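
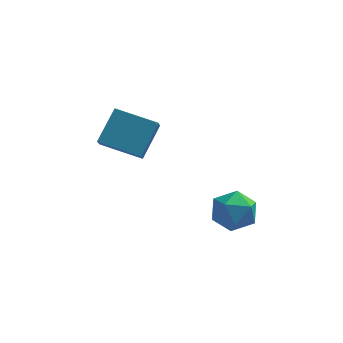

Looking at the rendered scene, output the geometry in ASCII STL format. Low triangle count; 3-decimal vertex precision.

solid 
facet normal -0.387 0.717 0.579
outer loop
vertex 3.593 -2.701 -1.054
vertex 2.938 -3.337 -0.704
vertex 3.802 -3.231 -0.258
endloop
endfacet
facet normal 0.310 0.827 0.469
outer loop
vertex 3.593 -2.701 -1.054
vertex 3.802 -3.231 -0.258
vertex 4.482 -3.095 -0.947
endloop
endfacet
facet normal 0.417 0.878 -0.234
outer loop
vertex 3.593 -2.701 -1.054
vertex 4.482 -3.095 -0.947
vertex 4.039 -3.117 -1.819
endloop
endfacet
facet normal -0.213 0.801 -0.560
outer loop
vertex 3.593 -2.701 -1.054
vertex 4.039 -3.117 -1.819
vertex 3.084 -3.266 -1.668
endloop
endfacet
facet normal -0.711 0.701 -0.056
outer loop
vertex 3.593 -2.701 -1.054
vertex 3.084 -3.266 -1.668
vertex 2.938 -3.337 -0.704
endloop
endfacet
facet normal 0.663 0.253 0.704
outer loop
vertex 4.482 -3.095 -0.947
vertex 3.802 -3.231 -0.258
vertex 4.376 -3.974 -0.532
endloop
endfacet
facet normal -0.465 0.077 0.882
outer loop
vertex 3.802 -3.231 -0.258
vertex 2.938 -3.337 -0.704
vertex 3.421 -4.123 -0.381
endloop
endfacet
facet normal -0.988 0.050 -0.146
outer loop
vertex 2.938 -3.337 -0.704
vertex 3.084 -3.266 -1.668
vertex 2.978 -4.145 -1.253
endloop
endfacet
facet normal -0.185 0.211 -0.960
outer loop
vertex 3.084 -3.266 -1.668
vertex 4.039 -3.117 -1.819
vertex 3.658 -4.009 -1.942
endloop
endfacet
facet normal 0.836 0.336 -0.433
outer loop
vertex 4.039 -3.117 -1.819
vertex 4.482 -3.095 -0.947
vertex 4.522 -3.903 -1.496
endloop
endfacet
facet normal 0.213 -0.801 0.560
outer loop
vertex 3.867 -4.539 -1.146
vertex 4.376 -3.974 -0.532
vertex 3.421 -4.123 -0.381
endloop
endfacet
facet normal -0.417 -0.878 0.234
outer loop
vertex 3.867 -4.539 -1.146
vertex 3.421 -4.123 -0.381
vertex 2.978 -4.145 -1.253
endloop
endfacet
facet normal -0.310 -0.827 -0.469
outer loop
vertex 3.867 -4.539 -1.146
vertex 2.978 -4.145 -1.253
vertex 3.658 -4.009 -1.942
endloop
endfacet
facet normal 0.387 -0.717 -0.579
outer loop
vertex 3.867 -4.539 -1.146
vertex 3.658 -4.009 -1.942
vertex 4.522 -3.903 -1.496
endloop
endfacet
facet normal 0.711 -0.701 0.056
outer loop
vertex 3.867 -4.539 -1.146
vertex 4.522 -3.903 -1.496
vertex 4.376 -3.974 -0.532
endloop
endfacet
facet normal 0.185 -0.211 0.960
outer loop
vertex 3.421 -4.123 -0.381
vertex 4.376 -3.974 -0.532
vertex 3.802 -3.231 -0.258
endloop
endfacet
facet normal -0.836 -0.336 0.433
outer loop
vertex 2.978 -4.145 -1.253
vertex 3.421 -4.123 -0.381
vertex 2.938 -3.337 -0.704
endloop
endfacet
facet normal -0.663 -0.253 -0.704
outer loop
vertex 3.658 -4.009 -1.942
vertex 2.978 -4.145 -1.253
vertex 3.084 -3.266 -1.668
endloop
endfacet
facet normal 0.465 -0.077 -0.882
outer loop
vertex 4.522 -3.903 -1.496
vertex 3.658 -4.009 -1.942
vertex 4.039 -3.117 -1.819
endloop
endfacet
facet normal 0.988 -0.050 0.146
outer loop
vertex 4.376 -3.974 -0.532
vertex 4.522 -3.903 -1.496
vertex 4.482 -3.095 -0.947
endloop
endfacet
facet normal -0.950 0.171 0.261
outer loop
vertex -1.689 -1.321 0.63
vertex -1.168 -0.231 1.812
vertex -1.742 -0.502 -0.102
endloop
endfacet
facet normal -0.308 -0.645 -0.699
outer loop
vertex -0.032 -0.809 -0.572
vertex -1.689 -1.321 0.63
vertex -1.742 -0.502 -0.102
endloop
endfacet
facet normal -0.950 0.170 0.261
outer loop
vertex -1.742 -0.502 -0.102
vertex -1.168 -0.231 1.812
vertex -1.222 0.589 1.08
endloop
endfacet
facet normal -0.049 0.745 -0.666
outer loop
vertex -1.222 0.589 1.08
vertex -0.032 -0.809 -0.572
vertex -1.742 -0.502 -0.102
endloop
endfacet
facet normal 0.049 -0.745 0.665
outer loop
vertex -1.689 -1.321 0.63
vertex 0.542 -0.538 1.342
vertex -1.168 -0.231 1.812
endloop
endfacet
facet normal -0.308 -0.645 -0.700
outer loop
vertex 0.022 -1.629 0.16
vertex -1.689 -1.321 0.63
vertex -0.032 -0.809 -0.572
endloop
endfacet
facet normal 0.049 -0.745 0.666
outer loop
vertex 0.022 -1.629 0.16
vertex 0.542 -0.538 1.342
vertex -1.689 -1.321 0.63
endloop
endfacet
facet normal 0.308 0.645 0.700
outer loop
vertex -1.168 -0.231 1.812
vertex 0.542 -0.538 1.342
vertex -1.222 0.589 1.08
endloop
endfacet
facet normal -0.049 0.745 -0.665
outer loop
vertex 0.489 0.281 0.61
vertex -0.032 -0.809 -0.572
vertex -1.222 0.589 1.08
endloop
endfacet
facet normal 0.308 0.645 0.699
outer loop
vertex -1.222 0.589 1.08
vertex 0.542 -0.538 1.342
vertex 0.489 0.281 0.61
endloop
endfacet
facet normal 0.950 -0.171 -0.261
outer loop
vertex 0.489 0.281 0.61
vertex 0.022 -1.629 0.16
vertex -0.032 -0.809 -0.572
endloop
endfacet
facet normal 0.950 -0.171 -0.260
outer loop
vertex 0.542 -0.538 1.342
vertex 0.022 -1.629 0.16
vertex 0.489 0.281 0.61
endloop
endfacet

endsolid


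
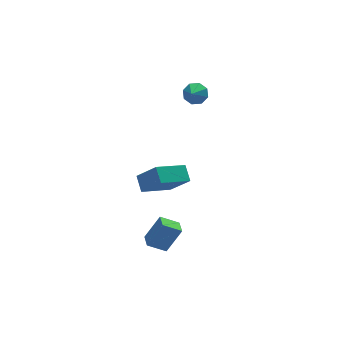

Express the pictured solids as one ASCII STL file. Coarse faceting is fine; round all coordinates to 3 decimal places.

solid 
facet normal 0.491 0.630 -0.601
outer loop
vertex 2.613 2.725 3.52
vertex 2.06 3.239 3.607
vertex 2.708 3.081 3.971
endloop
endfacet
facet normal 0.471 -0.738 0.483
outer loop
vertex 2.613 2.725 3.52
vertex 2.708 3.081 3.971
vertex 1.5 2.521 4.293
endloop
endfacet
facet normal 0.491 0.631 -0.601
outer loop
vertex 2.708 3.081 3.971
vertex 2.06 3.239 3.607
vertex 2.424 3.529 4.209
endloop
endfacet
facet normal 0.357 -0.252 0.900
outer loop
vertex 2.708 3.081 3.971
vertex 2.424 3.529 4.209
vertex 1.5 2.521 4.293
endloop
endfacet
facet normal 0.492 0.630 -0.601
outer loop
vertex 2.424 3.529 4.209
vertex 2.06 3.239 3.607
vertex 1.926 3.808 4.094
endloop
endfacet
facet normal -0.119 0.190 0.975
outer loop
vertex 2.424 3.529 4.209
vertex 1.926 3.808 4.094
vertex 1.5 2.521 4.293
endloop
endfacet
facet normal 0.490 0.630 -0.602
outer loop
vertex 1.926 3.808 4.094
vertex 2.06 3.239 3.607
vertex 1.507 3.753 3.695
endloop
endfacet
facet normal -0.674 0.326 0.663
outer loop
vertex 1.926 3.808 4.094
vertex 1.507 3.753 3.695
vertex 1.5 2.521 4.293
endloop
endfacet
facet normal 0.491 0.631 -0.600
outer loop
vertex 1.507 3.753 3.695
vertex 2.06 3.239 3.607
vertex 1.412 3.398 3.244
endloop
endfacet
facet normal -0.986 0.077 0.147
outer loop
vertex 1.507 3.753 3.695
vertex 1.412 3.398 3.244
vertex 1.5 2.521 4.293
endloop
endfacet
facet normal 0.491 0.631 -0.601
outer loop
vertex 1.412 3.398 3.244
vertex 2.06 3.239 3.607
vertex 1.696 2.95 3.006
endloop
endfacet
facet normal -0.872 -0.410 -0.269
outer loop
vertex 1.412 3.398 3.244
vertex 1.696 2.95 3.006
vertex 1.5 2.521 4.293
endloop
endfacet
facet normal 0.492 0.630 -0.601
outer loop
vertex 1.696 2.95 3.006
vertex 2.06 3.239 3.607
vertex 2.194 2.671 3.121
endloop
endfacet
facet normal -0.397 -0.851 -0.344
outer loop
vertex 1.696 2.95 3.006
vertex 2.194 2.671 3.121
vertex 1.5 2.521 4.293
endloop
endfacet
facet normal 0.491 0.630 -0.601
outer loop
vertex 2.194 2.671 3.121
vertex 2.06 3.239 3.607
vertex 2.613 2.725 3.52
endloop
endfacet
facet normal 0.158 -0.987 -0.033
outer loop
vertex 2.194 2.671 3.121
vertex 2.613 2.725 3.52
vertex 1.5 2.521 4.293
endloop
endfacet
facet normal -0.523 0.015 -0.852
outer loop
vertex -2.91 -1.518 -4.38
vertex -2.694 -0.621 -4.497
vertex -1.878 -1.852 -5.02
endloop
endfacet
facet normal -0.234 -0.964 0.126
outer loop
vertex -0.946 -1.879 -3.503
vertex -2.91 -1.518 -4.38
vertex -1.878 -1.852 -5.02
endloop
endfacet
facet normal -0.523 0.015 -0.852
outer loop
vertex -1.878 -1.852 -5.02
vertex -2.694 -0.621 -4.497
vertex -1.661 -0.955 -5.137
endloop
endfacet
facet normal 0.820 -0.265 -0.508
outer loop
vertex -1.661 -0.955 -5.137
vertex -0.946 -1.879 -3.503
vertex -1.878 -1.852 -5.02
endloop
endfacet
facet normal -0.820 0.264 0.508
outer loop
vertex -2.91 -1.518 -4.38
vertex -1.762 -0.648 -2.98
vertex -2.694 -0.621 -4.497
endloop
endfacet
facet normal -0.234 -0.964 0.126
outer loop
vertex -1.979 -1.545 -2.863
vertex -2.91 -1.518 -4.38
vertex -0.946 -1.879 -3.503
endloop
endfacet
facet normal -0.820 0.265 0.508
outer loop
vertex -1.979 -1.545 -2.863
vertex -1.762 -0.648 -2.98
vertex -2.91 -1.518 -4.38
endloop
endfacet
facet normal 0.233 0.964 -0.126
outer loop
vertex -2.694 -0.621 -4.497
vertex -1.762 -0.648 -2.98
vertex -1.661 -0.955 -5.137
endloop
endfacet
facet normal 0.820 -0.264 -0.508
outer loop
vertex -0.73 -0.982 -3.62
vertex -0.946 -1.879 -3.503
vertex -1.661 -0.955 -5.137
endloop
endfacet
facet normal 0.234 0.964 -0.126
outer loop
vertex -1.661 -0.955 -5.137
vertex -1.762 -0.648 -2.98
vertex -0.73 -0.982 -3.62
endloop
endfacet
facet normal 0.523 -0.015 0.852
outer loop
vertex -0.73 -0.982 -3.62
vertex -1.979 -1.545 -2.863
vertex -0.946 -1.879 -3.503
endloop
endfacet
facet normal 0.523 -0.015 0.852
outer loop
vertex -1.762 -0.648 -2.98
vertex -1.979 -1.545 -2.863
vertex -0.73 -0.982 -3.62
endloop
endfacet
facet normal -0.911 -0.168 0.376
outer loop
vertex -1.922 -0.531 1.446
vertex -2.676 0.488 0.072
vertex -2.011 -1.435 0.826
endloop
endfacet
facet normal 0.403 -0.544 0.736
outer loop
vertex -0.124 -1.088 0.048
vertex -1.922 -0.531 1.446
vertex -2.011 -1.435 0.826
endloop
endfacet
facet normal -0.912 -0.168 0.375
outer loop
vertex -2.011 -1.435 0.826
vertex -2.676 0.488 0.072
vertex -2.765 -0.416 -0.549
endloop
endfacet
facet normal -0.082 -0.822 -0.564
outer loop
vertex -2.765 -0.416 -0.549
vertex -0.124 -1.088 0.048
vertex -2.011 -1.435 0.826
endloop
endfacet
facet normal 0.082 0.821 0.564
outer loop
vertex -1.922 -0.531 1.446
vertex -0.789 0.835 -0.706
vertex -2.676 0.488 0.072
endloop
endfacet
facet normal 0.403 -0.545 0.735
outer loop
vertex -0.035 -0.184 0.669
vertex -1.922 -0.531 1.446
vertex -0.124 -1.088 0.048
endloop
endfacet
facet normal 0.081 0.822 0.564
outer loop
vertex -0.035 -0.184 0.669
vertex -0.789 0.835 -0.706
vertex -1.922 -0.531 1.446
endloop
endfacet
facet normal -0.403 0.545 -0.735
outer loop
vertex -2.676 0.488 0.072
vertex -0.789 0.835 -0.706
vertex -2.765 -0.416 -0.549
endloop
endfacet
facet normal -0.081 -0.821 -0.565
outer loop
vertex -0.878 -0.069 -1.326
vertex -0.124 -1.088 0.048
vertex -2.765 -0.416 -0.549
endloop
endfacet
facet normal -0.403 0.544 -0.736
outer loop
vertex -2.765 -0.416 -0.549
vertex -0.789 0.835 -0.706
vertex -0.878 -0.069 -1.326
endloop
endfacet
facet normal 0.911 0.168 -0.375
outer loop
vertex -0.878 -0.069 -1.326
vertex -0.035 -0.184 0.669
vertex -0.124 -1.088 0.048
endloop
endfacet
facet normal 0.912 0.168 -0.375
outer loop
vertex -0.789 0.835 -0.706
vertex -0.035 -0.184 0.669
vertex -0.878 -0.069 -1.326
endloop
endfacet

endsolid


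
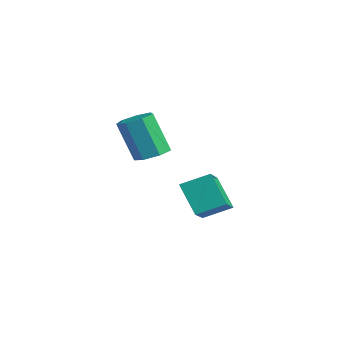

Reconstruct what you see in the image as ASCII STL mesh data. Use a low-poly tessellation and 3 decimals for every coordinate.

solid 
facet normal 0.271 0.268 -0.925
outer loop
vertex 1.755 -0.045 1.056
vertex 1.285 -0.688 0.732
vertex 1.045 0.121 0.896
endloop
endfacet
facet normal 0.148 0.938 0.315
outer loop
vertex 1.755 -0.045 1.056
vertex 1.045 0.121 0.896
vertex 1.165 -0.628 3.072
endloop
endfacet
facet normal 0.148 0.938 0.315
outer loop
vertex 1.165 -0.628 3.072
vertex 1.045 0.121 0.896
vertex 0.455 -0.462 2.912
endloop
endfacet
facet normal -0.271 -0.267 0.925
outer loop
vertex 1.165 -0.628 3.072
vertex 0.455 -0.462 2.912
vertex 0.695 -1.272 2.748
endloop
endfacet
facet normal 0.271 0.268 -0.925
outer loop
vertex 1.045 0.121 0.896
vertex 1.285 -0.688 0.732
vertex 0.516 -0.322 0.613
endloop
endfacet
facet normal -0.651 0.759 0.029
outer loop
vertex 1.045 0.121 0.896
vertex 0.516 -0.322 0.613
vertex 0.455 -0.462 2.912
endloop
endfacet
facet normal -0.652 0.758 0.029
outer loop
vertex 0.455 -0.462 2.912
vertex 0.516 -0.322 0.613
vertex -0.074 -0.906 2.629
endloop
endfacet
facet normal -0.270 -0.267 0.925
outer loop
vertex 0.455 -0.462 2.912
vertex -0.074 -0.906 2.629
vertex 0.695 -1.272 2.748
endloop
endfacet
facet normal 0.271 0.268 -0.925
outer loop
vertex 0.516 -0.322 0.613
vertex 1.285 -0.688 0.732
vertex 0.566 -1.042 0.419
endloop
endfacet
facet normal -0.960 0.008 -0.279
outer loop
vertex 0.516 -0.322 0.613
vertex 0.566 -1.042 0.419
vertex -0.074 -0.906 2.629
endloop
endfacet
facet normal -0.960 0.008 -0.279
outer loop
vertex -0.074 -0.906 2.629
vertex 0.566 -1.042 0.419
vertex -0.024 -1.625 2.435
endloop
endfacet
facet normal -0.271 -0.268 0.925
outer loop
vertex -0.074 -0.906 2.629
vertex -0.024 -1.625 2.435
vertex 0.695 -1.272 2.748
endloop
endfacet
facet normal 0.271 0.268 -0.925
outer loop
vertex 0.566 -1.042 0.419
vertex 1.285 -0.688 0.732
vertex 1.158 -1.495 0.461
endloop
endfacet
facet normal -0.546 -0.748 -0.376
outer loop
vertex 0.566 -1.042 0.419
vertex 1.158 -1.495 0.461
vertex -0.024 -1.625 2.435
endloop
endfacet
facet normal -0.547 -0.748 -0.377
outer loop
vertex -0.024 -1.625 2.435
vertex 1.158 -1.495 0.461
vertex 0.567 -2.078 2.477
endloop
endfacet
facet normal -0.271 -0.268 0.925
outer loop
vertex -0.024 -1.625 2.435
vertex 0.567 -2.078 2.477
vertex 0.695 -1.272 2.748
endloop
endfacet
facet normal 0.271 0.268 -0.925
outer loop
vertex 1.158 -1.495 0.461
vertex 1.285 -0.688 0.732
vertex 1.845 -1.341 0.707
endloop
endfacet
facet normal 0.279 -0.941 -0.190
outer loop
vertex 1.158 -1.495 0.461
vertex 1.845 -1.341 0.707
vertex 0.567 -2.078 2.477
endloop
endfacet
facet normal 0.279 -0.941 -0.191
outer loop
vertex 0.567 -2.078 2.477
vertex 1.845 -1.341 0.707
vertex 1.255 -1.924 2.723
endloop
endfacet
facet normal -0.271 -0.268 0.925
outer loop
vertex 0.567 -2.078 2.477
vertex 1.255 -1.924 2.723
vertex 0.695 -1.272 2.748
endloop
endfacet
facet normal 0.271 0.268 -0.924
outer loop
vertex 1.845 -1.341 0.707
vertex 1.285 -0.688 0.732
vertex 2.111 -0.696 0.972
endloop
endfacet
facet normal 0.894 -0.426 0.139
outer loop
vertex 1.845 -1.341 0.707
vertex 2.111 -0.696 0.972
vertex 1.255 -1.924 2.723
endloop
endfacet
facet normal 0.894 -0.426 0.139
outer loop
vertex 1.255 -1.924 2.723
vertex 2.111 -0.696 0.972
vertex 1.521 -1.279 2.988
endloop
endfacet
facet normal -0.271 -0.268 0.925
outer loop
vertex 1.255 -1.924 2.723
vertex 1.521 -1.279 2.988
vertex 0.695 -1.272 2.748
endloop
endfacet
facet normal 0.271 0.268 -0.925
outer loop
vertex 2.111 -0.696 0.972
vertex 1.285 -0.688 0.732
vertex 1.755 -0.045 1.056
endloop
endfacet
facet normal 0.836 0.410 0.363
outer loop
vertex 2.111 -0.696 0.972
vertex 1.755 -0.045 1.056
vertex 1.521 -1.279 2.988
endloop
endfacet
facet normal 0.836 0.410 0.363
outer loop
vertex 1.521 -1.279 2.988
vertex 1.755 -0.045 1.056
vertex 1.165 -0.628 3.072
endloop
endfacet
facet normal -0.271 -0.267 0.925
outer loop
vertex 1.521 -1.279 2.988
vertex 1.165 -0.628 3.072
vertex 0.695 -1.272 2.748
endloop
endfacet
facet normal -0.608 -0.159 0.778
outer loop
vertex 0.182 2.463 -1.273
vertex -1.217 3.401 -2.174
vertex -0.285 1.161 -1.903
endloop
endfacet
facet normal 0.732 -0.491 0.472
outer loop
vertex 0.857 1.459 -3.366
vertex 0.182 2.463 -1.273
vertex -0.285 1.161 -1.903
endloop
endfacet
facet normal -0.608 -0.159 0.778
outer loop
vertex -0.285 1.161 -1.903
vertex -1.217 3.401 -2.174
vertex -1.684 2.099 -2.804
endloop
endfacet
facet normal -0.307 -0.857 -0.414
outer loop
vertex -1.684 2.099 -2.804
vertex 0.857 1.459 -3.366
vertex -0.285 1.161 -1.903
endloop
endfacet
facet normal 0.307 0.857 0.414
outer loop
vertex 0.182 2.463 -1.273
vertex -0.075 3.699 -3.637
vertex -1.217 3.401 -2.174
endloop
endfacet
facet normal 0.732 -0.491 0.472
outer loop
vertex 1.324 2.761 -2.736
vertex 0.182 2.463 -1.273
vertex 0.857 1.459 -3.366
endloop
endfacet
facet normal 0.307 0.857 0.414
outer loop
vertex 1.324 2.761 -2.736
vertex -0.075 3.699 -3.637
vertex 0.182 2.463 -1.273
endloop
endfacet
facet normal -0.732 0.491 -0.472
outer loop
vertex -1.217 3.401 -2.174
vertex -0.075 3.699 -3.637
vertex -1.684 2.099 -2.804
endloop
endfacet
facet normal -0.307 -0.857 -0.414
outer loop
vertex -0.542 2.397 -4.267
vertex 0.857 1.459 -3.366
vertex -1.684 2.099 -2.804
endloop
endfacet
facet normal -0.732 0.491 -0.472
outer loop
vertex -1.684 2.099 -2.804
vertex -0.075 3.699 -3.637
vertex -0.542 2.397 -4.267
endloop
endfacet
facet normal 0.608 0.159 -0.778
outer loop
vertex -0.542 2.397 -4.267
vertex 1.324 2.761 -2.736
vertex 0.857 1.459 -3.366
endloop
endfacet
facet normal 0.608 0.159 -0.778
outer loop
vertex -0.075 3.699 -3.637
vertex 1.324 2.761 -2.736
vertex -0.542 2.397 -4.267
endloop
endfacet

endsolid


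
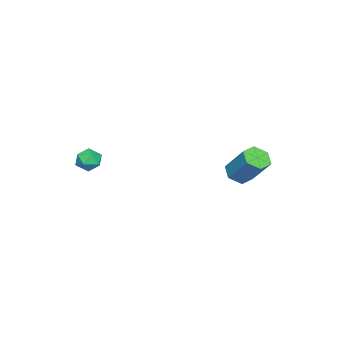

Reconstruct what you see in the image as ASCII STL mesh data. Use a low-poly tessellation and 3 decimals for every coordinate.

solid 
facet normal 0.175 -0.143 0.974
outer loop
vertex 1.06 -1.893 1.225
vertex 0.548 -2.296 1.258
vertex 1.14 -2.531 1.117
endloop
endfacet
facet normal 0.782 -0.008 0.624
outer loop
vertex 1.06 -1.893 1.225
vertex 1.14 -2.531 1.117
vertex 1.445 -2.096 0.74
endloop
endfacet
facet normal 0.716 0.628 0.305
outer loop
vertex 1.06 -1.893 1.225
vertex 1.445 -2.096 0.74
vertex 1.042 -1.592 0.647
endloop
endfacet
facet normal 0.067 0.886 0.459
outer loop
vertex 1.06 -1.893 1.225
vertex 1.042 -1.592 0.647
vertex 0.488 -1.716 0.967
endloop
endfacet
facet normal -0.267 0.410 0.872
outer loop
vertex 1.06 -1.893 1.225
vertex 0.488 -1.716 0.967
vertex 0.548 -2.296 1.258
endloop
endfacet
facet normal 0.857 -0.502 0.115
outer loop
vertex 1.445 -2.096 0.74
vertex 1.14 -2.531 1.117
vertex 1.172 -2.624 0.473
endloop
endfacet
facet normal -0.124 -0.721 0.682
outer loop
vertex 1.14 -2.531 1.117
vertex 0.548 -2.296 1.258
vertex 0.618 -2.748 0.793
endloop
endfacet
facet normal -0.839 0.172 0.517
outer loop
vertex 0.548 -2.296 1.258
vertex 0.488 -1.716 0.967
vertex 0.215 -2.244 0.7
endloop
endfacet
facet normal -0.298 0.943 -0.151
outer loop
vertex 0.488 -1.716 0.967
vertex 1.042 -1.592 0.647
vertex 0.52 -1.809 0.323
endloop
endfacet
facet normal 0.751 0.527 -0.399
outer loop
vertex 1.042 -1.592 0.647
vertex 1.445 -2.096 0.74
vertex 1.112 -2.044 0.182
endloop
endfacet
facet normal -0.067 -0.886 -0.459
outer loop
vertex 0.6 -2.447 0.215
vertex 1.172 -2.624 0.473
vertex 0.618 -2.748 0.793
endloop
endfacet
facet normal -0.716 -0.628 -0.305
outer loop
vertex 0.6 -2.447 0.215
vertex 0.618 -2.748 0.793
vertex 0.215 -2.244 0.7
endloop
endfacet
facet normal -0.782 0.008 -0.624
outer loop
vertex 0.6 -2.447 0.215
vertex 0.215 -2.244 0.7
vertex 0.52 -1.809 0.323
endloop
endfacet
facet normal -0.175 0.143 -0.974
outer loop
vertex 0.6 -2.447 0.215
vertex 0.52 -1.809 0.323
vertex 1.112 -2.044 0.182
endloop
endfacet
facet normal 0.267 -0.410 -0.872
outer loop
vertex 0.6 -2.447 0.215
vertex 1.112 -2.044 0.182
vertex 1.172 -2.624 0.473
endloop
endfacet
facet normal 0.298 -0.943 0.151
outer loop
vertex 0.618 -2.748 0.793
vertex 1.172 -2.624 0.473
vertex 1.14 -2.531 1.117
endloop
endfacet
facet normal -0.751 -0.527 0.399
outer loop
vertex 0.215 -2.244 0.7
vertex 0.618 -2.748 0.793
vertex 0.548 -2.296 1.258
endloop
endfacet
facet normal -0.857 0.502 -0.115
outer loop
vertex 0.52 -1.809 0.323
vertex 0.215 -2.244 0.7
vertex 0.488 -1.716 0.967
endloop
endfacet
facet normal 0.124 0.721 -0.682
outer loop
vertex 1.112 -2.044 0.182
vertex 0.52 -1.809 0.323
vertex 1.042 -1.592 0.647
endloop
endfacet
facet normal 0.839 -0.172 -0.517
outer loop
vertex 1.172 -2.624 0.473
vertex 1.112 -2.044 0.182
vertex 1.445 -2.096 0.74
endloop
endfacet
facet normal -0.264 -0.591 -0.762
outer loop
vertex -3.07 2.628 -1.155
vertex -3.741 2.853 -1.097
vertex -3.287 3.197 -1.521
endloop
endfacet
facet normal 0.915 0.097 -0.392
outer loop
vertex -3.07 2.628 -1.155
vertex -3.287 3.197 -1.521
vertex -2.608 3.663 0.179
endloop
endfacet
facet normal 0.915 0.097 -0.392
outer loop
vertex -2.608 3.663 0.179
vertex -3.287 3.197 -1.521
vertex -2.825 4.231 -0.187
endloop
endfacet
facet normal 0.263 0.592 0.762
outer loop
vertex -2.608 3.663 0.179
vertex -2.825 4.231 -0.187
vertex -3.279 3.887 0.237
endloop
endfacet
facet normal -0.263 -0.592 -0.762
outer loop
vertex -3.287 3.197 -1.521
vertex -3.741 2.853 -1.097
vertex -3.958 3.421 -1.463
endloop
endfacet
facet normal 0.192 0.742 -0.642
outer loop
vertex -3.287 3.197 -1.521
vertex -3.958 3.421 -1.463
vertex -2.825 4.231 -0.187
endloop
endfacet
facet normal 0.193 0.742 -0.642
outer loop
vertex -2.825 4.231 -0.187
vertex -3.958 3.421 -1.463
vertex -3.496 4.456 -0.129
endloop
endfacet
facet normal 0.264 0.591 0.762
outer loop
vertex -2.825 4.231 -0.187
vertex -3.496 4.456 -0.129
vertex -3.279 3.887 0.237
endloop
endfacet
facet normal -0.263 -0.592 -0.762
outer loop
vertex -3.958 3.421 -1.463
vertex -3.741 2.853 -1.097
vertex -4.412 3.077 -1.039
endloop
endfacet
facet normal -0.722 0.645 -0.250
outer loop
vertex -3.958 3.421 -1.463
vertex -4.412 3.077 -1.039
vertex -3.496 4.456 -0.129
endloop
endfacet
facet normal -0.722 0.645 -0.250
outer loop
vertex -3.496 4.456 -0.129
vertex -4.412 3.077 -1.039
vertex -3.95 4.112 0.295
endloop
endfacet
facet normal 0.264 0.591 0.762
outer loop
vertex -3.496 4.456 -0.129
vertex -3.95 4.112 0.295
vertex -3.279 3.887 0.237
endloop
endfacet
facet normal -0.263 -0.592 -0.762
outer loop
vertex -4.412 3.077 -1.039
vertex -3.741 2.853 -1.097
vertex -4.195 2.509 -0.673
endloop
endfacet
facet normal -0.915 -0.097 0.392
outer loop
vertex -4.412 3.077 -1.039
vertex -4.195 2.509 -0.673
vertex -3.95 4.112 0.295
endloop
endfacet
facet normal -0.915 -0.097 0.392
outer loop
vertex -3.95 4.112 0.295
vertex -4.195 2.509 -0.673
vertex -3.733 3.543 0.661
endloop
endfacet
facet normal 0.264 0.591 0.762
outer loop
vertex -3.95 4.112 0.295
vertex -3.733 3.543 0.661
vertex -3.279 3.887 0.237
endloop
endfacet
facet normal -0.264 -0.591 -0.762
outer loop
vertex -4.195 2.509 -0.673
vertex -3.741 2.853 -1.097
vertex -3.524 2.284 -0.731
endloop
endfacet
facet normal -0.193 -0.742 0.642
outer loop
vertex -4.195 2.509 -0.673
vertex -3.524 2.284 -0.731
vertex -3.733 3.543 0.661
endloop
endfacet
facet normal -0.192 -0.742 0.642
outer loop
vertex -3.733 3.543 0.661
vertex -3.524 2.284 -0.731
vertex -3.062 3.319 0.603
endloop
endfacet
facet normal 0.263 0.592 0.762
outer loop
vertex -3.733 3.543 0.661
vertex -3.062 3.319 0.603
vertex -3.279 3.887 0.237
endloop
endfacet
facet normal -0.264 -0.591 -0.762
outer loop
vertex -3.524 2.284 -0.731
vertex -3.741 2.853 -1.097
vertex -3.07 2.628 -1.155
endloop
endfacet
facet normal 0.722 -0.645 0.250
outer loop
vertex -3.524 2.284 -0.731
vertex -3.07 2.628 -1.155
vertex -3.062 3.319 0.603
endloop
endfacet
facet normal 0.722 -0.645 0.250
outer loop
vertex -3.062 3.319 0.603
vertex -3.07 2.628 -1.155
vertex -2.608 3.663 0.179
endloop
endfacet
facet normal 0.263 0.592 0.762
outer loop
vertex -3.062 3.319 0.603
vertex -2.608 3.663 0.179
vertex -3.279 3.887 0.237
endloop
endfacet

endsolid


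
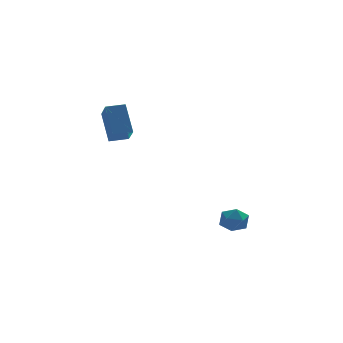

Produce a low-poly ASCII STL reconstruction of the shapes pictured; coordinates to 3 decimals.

solid 
facet normal -0.821 0.570 -0.010
outer loop
vertex 1.628 -1.055 -3.599
vertex 1.155 -1.737 -3.632
vertex 1.37 -1.415 -2.897
endloop
endfacet
facet normal -0.294 0.890 0.348
outer loop
vertex 1.628 -1.055 -3.599
vertex 1.37 -1.415 -2.897
vertex 2.149 -1.134 -2.958
endloop
endfacet
facet normal 0.261 0.961 -0.094
outer loop
vertex 1.628 -1.055 -3.599
vertex 2.149 -1.134 -2.958
vertex 2.416 -1.282 -3.73
endloop
endfacet
facet normal 0.077 0.684 -0.725
outer loop
vertex 1.628 -1.055 -3.599
vertex 2.416 -1.282 -3.73
vertex 1.802 -1.655 -4.147
endloop
endfacet
facet normal -0.592 0.443 -0.673
outer loop
vertex 1.628 -1.055 -3.599
vertex 1.802 -1.655 -4.147
vertex 1.155 -1.737 -3.632
endloop
endfacet
facet normal -0.097 0.461 0.882
outer loop
vertex 2.149 -1.134 -2.958
vertex 1.37 -1.415 -2.897
vertex 1.998 -1.865 -2.593
endloop
endfacet
facet normal -0.951 -0.058 0.304
outer loop
vertex 1.37 -1.415 -2.897
vertex 1.155 -1.737 -3.632
vertex 1.384 -2.238 -3.01
endloop
endfacet
facet normal -0.580 -0.265 -0.771
outer loop
vertex 1.155 -1.737 -3.632
vertex 1.802 -1.655 -4.147
vertex 1.651 -2.386 -3.782
endloop
endfacet
facet normal 0.504 0.126 -0.855
outer loop
vertex 1.802 -1.655 -4.147
vertex 2.416 -1.282 -3.73
vertex 2.43 -2.105 -3.843
endloop
endfacet
facet normal 0.802 0.574 0.167
outer loop
vertex 2.416 -1.282 -3.73
vertex 2.149 -1.134 -2.958
vertex 2.645 -1.783 -3.108
endloop
endfacet
facet normal -0.077 -0.684 0.725
outer loop
vertex 2.172 -2.465 -3.141
vertex 1.998 -1.865 -2.593
vertex 1.384 -2.238 -3.01
endloop
endfacet
facet normal -0.261 -0.961 0.094
outer loop
vertex 2.172 -2.465 -3.141
vertex 1.384 -2.238 -3.01
vertex 1.651 -2.386 -3.782
endloop
endfacet
facet normal 0.294 -0.890 -0.348
outer loop
vertex 2.172 -2.465 -3.141
vertex 1.651 -2.386 -3.782
vertex 2.43 -2.105 -3.843
endloop
endfacet
facet normal 0.821 -0.570 0.010
outer loop
vertex 2.172 -2.465 -3.141
vertex 2.43 -2.105 -3.843
vertex 2.645 -1.783 -3.108
endloop
endfacet
facet normal 0.592 -0.443 0.673
outer loop
vertex 2.172 -2.465 -3.141
vertex 2.645 -1.783 -3.108
vertex 1.998 -1.865 -2.593
endloop
endfacet
facet normal -0.504 -0.126 0.855
outer loop
vertex 1.384 -2.238 -3.01
vertex 1.998 -1.865 -2.593
vertex 1.37 -1.415 -2.897
endloop
endfacet
facet normal -0.802 -0.574 -0.167
outer loop
vertex 1.651 -2.386 -3.782
vertex 1.384 -2.238 -3.01
vertex 1.155 -1.737 -3.632
endloop
endfacet
facet normal 0.097 -0.461 -0.882
outer loop
vertex 2.43 -2.105 -3.843
vertex 1.651 -2.386 -3.782
vertex 1.802 -1.655 -4.147
endloop
endfacet
facet normal 0.951 0.058 -0.304
outer loop
vertex 2.645 -1.783 -3.108
vertex 2.43 -2.105 -3.843
vertex 2.416 -1.282 -3.73
endloop
endfacet
facet normal 0.580 0.265 0.771
outer loop
vertex 1.998 -1.865 -2.593
vertex 2.645 -1.783 -3.108
vertex 2.149 -1.134 -2.958
endloop
endfacet
facet normal -0.996 -0.030 -0.079
outer loop
vertex -4.1 0.354 4.052
vertex -4.069 1.584 3.194
vertex -3.947 -0.715 2.525
endloop
endfacet
facet normal -0.021 -0.820 0.572
outer loop
vertex -2.931 -0.684 2.606
vertex -4.1 0.354 4.052
vertex -3.947 -0.715 2.525
endloop
endfacet
facet normal -0.996 -0.030 -0.079
outer loop
vertex -3.947 -0.715 2.525
vertex -4.069 1.584 3.194
vertex -3.916 0.515 1.667
endloop
endfacet
facet normal 0.083 -0.572 -0.816
outer loop
vertex -3.916 0.515 1.667
vertex -2.931 -0.684 2.606
vertex -3.947 -0.715 2.525
endloop
endfacet
facet normal -0.083 0.572 0.816
outer loop
vertex -4.1 0.354 4.052
vertex -3.053 1.615 3.275
vertex -4.069 1.584 3.194
endloop
endfacet
facet normal -0.021 -0.820 0.572
outer loop
vertex -3.084 0.385 4.133
vertex -4.1 0.354 4.052
vertex -2.931 -0.684 2.606
endloop
endfacet
facet normal -0.083 0.572 0.816
outer loop
vertex -3.084 0.385 4.133
vertex -3.053 1.615 3.275
vertex -4.1 0.354 4.052
endloop
endfacet
facet normal 0.021 0.820 -0.572
outer loop
vertex -4.069 1.584 3.194
vertex -3.053 1.615 3.275
vertex -3.916 0.515 1.667
endloop
endfacet
facet normal 0.083 -0.572 -0.816
outer loop
vertex -2.9 0.546 1.748
vertex -2.931 -0.684 2.606
vertex -3.916 0.515 1.667
endloop
endfacet
facet normal 0.021 0.820 -0.572
outer loop
vertex -3.916 0.515 1.667
vertex -3.053 1.615 3.275
vertex -2.9 0.546 1.748
endloop
endfacet
facet normal 0.996 0.030 0.079
outer loop
vertex -2.9 0.546 1.748
vertex -3.084 0.385 4.133
vertex -2.931 -0.684 2.606
endloop
endfacet
facet normal 0.996 0.030 0.079
outer loop
vertex -3.053 1.615 3.275
vertex -3.084 0.385 4.133
vertex -2.9 0.546 1.748
endloop
endfacet

endsolid


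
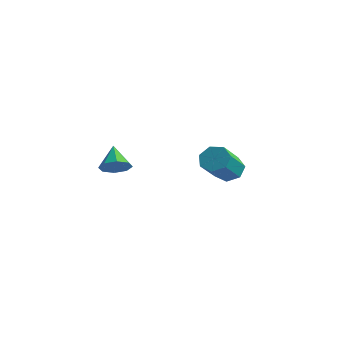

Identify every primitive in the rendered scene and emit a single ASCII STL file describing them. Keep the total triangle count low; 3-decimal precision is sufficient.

solid 
facet normal 0.585 -0.439 -0.682
outer loop
vertex -1.875 -2.973 -0.368
vertex -2.325 -3.586 -0.36
vertex -2.305 -2.939 -0.759
endloop
endfacet
facet normal 0.026 0.998 0.058
outer loop
vertex -1.875 -2.973 -0.368
vertex -2.305 -2.939 -0.759
vertex -3.115 -2.994 0.56
endloop
endfacet
facet normal 0.585 -0.439 -0.682
outer loop
vertex -2.305 -2.939 -0.759
vertex -2.325 -3.586 -0.36
vertex -2.746 -3.283 -0.916
endloop
endfacet
facet normal -0.523 0.802 -0.288
outer loop
vertex -2.305 -2.939 -0.759
vertex -2.746 -3.283 -0.916
vertex -3.115 -2.994 0.56
endloop
endfacet
facet normal 0.585 -0.438 -0.682
outer loop
vertex -2.746 -3.283 -0.916
vertex -2.325 -3.586 -0.36
vertex -2.941 -3.805 -0.748
endloop
endfacet
facet normal -0.925 0.255 -0.281
outer loop
vertex -2.746 -3.283 -0.916
vertex -2.941 -3.805 -0.748
vertex -3.115 -2.994 0.56
endloop
endfacet
facet normal 0.585 -0.437 -0.683
outer loop
vertex -2.941 -3.805 -0.748
vertex -2.325 -3.586 -0.36
vertex -2.774 -4.198 -0.353
endloop
endfacet
facet normal -0.943 -0.324 0.076
outer loop
vertex -2.941 -3.805 -0.748
vertex -2.774 -4.198 -0.353
vertex -3.115 -2.994 0.56
endloop
endfacet
facet normal 0.586 -0.438 -0.682
outer loop
vertex -2.774 -4.198 -0.353
vertex -2.325 -3.586 -0.36
vertex -2.345 -4.233 0.038
endloop
endfacet
facet normal -0.568 -0.593 0.570
outer loop
vertex -2.774 -4.198 -0.353
vertex -2.345 -4.233 0.038
vertex -3.115 -2.994 0.56
endloop
endfacet
facet normal 0.585 -0.438 -0.683
outer loop
vertex -2.345 -4.233 0.038
vertex -2.325 -3.586 -0.36
vertex -1.903 -3.888 0.195
endloop
endfacet
facet normal -0.016 -0.397 0.918
outer loop
vertex -2.345 -4.233 0.038
vertex -1.903 -3.888 0.195
vertex -3.115 -2.994 0.56
endloop
endfacet
facet normal 0.585 -0.437 -0.683
outer loop
vertex -1.903 -3.888 0.195
vertex -2.325 -3.586 -0.36
vertex -1.709 -3.366 0.027
endloop
endfacet
facet normal 0.385 0.150 0.911
outer loop
vertex -1.903 -3.888 0.195
vertex -1.709 -3.366 0.027
vertex -3.115 -2.994 0.56
endloop
endfacet
facet normal 0.585 -0.438 -0.682
outer loop
vertex -1.709 -3.366 0.027
vertex -2.325 -3.586 -0.36
vertex -1.875 -2.973 -0.368
endloop
endfacet
facet normal 0.403 0.728 0.555
outer loop
vertex -1.709 -3.366 0.027
vertex -1.875 -2.973 -0.368
vertex -3.115 -2.994 0.56
endloop
endfacet
facet normal -0.251 0.747 -0.616
outer loop
vertex -0.922 3.206 -1.83
vertex -1.576 2.802 -2.054
vertex -1.494 3.324 -1.454
endloop
endfacet
facet normal 0.509 0.643 0.572
outer loop
vertex -0.922 3.206 -1.83
vertex -1.494 3.324 -1.454
vertex -0.431 1.742 -0.622
endloop
endfacet
facet normal 0.510 0.643 0.572
outer loop
vertex -0.431 1.742 -0.622
vertex -1.494 3.324 -1.454
vertex -1.003 1.861 -0.246
endloop
endfacet
facet normal 0.250 -0.746 0.617
outer loop
vertex -0.431 1.742 -0.622
vertex -1.003 1.861 -0.246
vertex -1.084 1.338 -0.846
endloop
endfacet
facet normal -0.252 0.747 -0.615
outer loop
vertex -1.494 3.324 -1.454
vertex -1.576 2.802 -2.054
vertex -2.127 3.049 -1.529
endloop
endfacet
facet normal -0.325 0.535 0.780
outer loop
vertex -1.494 3.324 -1.454
vertex -2.127 3.049 -1.529
vertex -1.003 1.861 -0.246
endloop
endfacet
facet normal -0.326 0.534 0.780
outer loop
vertex -1.003 1.861 -0.246
vertex -2.127 3.049 -1.529
vertex -1.636 1.586 -0.322
endloop
endfacet
facet normal 0.250 -0.746 0.617
outer loop
vertex -1.003 1.861 -0.246
vertex -1.636 1.586 -0.322
vertex -1.084 1.338 -0.846
endloop
endfacet
facet normal -0.251 0.747 -0.615
outer loop
vertex -2.127 3.049 -1.529
vertex -1.576 2.802 -2.054
vertex -2.345 2.588 -2.0
endloop
endfacet
facet normal -0.916 0.023 0.401
outer loop
vertex -2.127 3.049 -1.529
vertex -2.345 2.588 -2.0
vertex -1.636 1.586 -0.322
endloop
endfacet
facet normal -0.916 0.023 0.401
outer loop
vertex -1.636 1.586 -0.322
vertex -2.345 2.588 -2.0
vertex -1.854 1.124 -0.793
endloop
endfacet
facet normal 0.250 -0.747 0.617
outer loop
vertex -1.636 1.586 -0.322
vertex -1.854 1.124 -0.793
vertex -1.084 1.338 -0.846
endloop
endfacet
facet normal -0.251 0.747 -0.616
outer loop
vertex -2.345 2.588 -2.0
vertex -1.576 2.802 -2.054
vertex -1.983 2.288 -2.511
endloop
endfacet
facet normal -0.816 -0.505 -0.281
outer loop
vertex -2.345 2.588 -2.0
vertex -1.983 2.288 -2.511
vertex -1.854 1.124 -0.793
endloop
endfacet
facet normal -0.816 -0.505 -0.281
outer loop
vertex -1.854 1.124 -0.793
vertex -1.983 2.288 -2.511
vertex -1.492 0.824 -1.304
endloop
endfacet
facet normal 0.250 -0.747 0.616
outer loop
vertex -1.854 1.124 -0.793
vertex -1.492 0.824 -1.304
vertex -1.084 1.338 -0.846
endloop
endfacet
facet normal -0.250 0.746 -0.617
outer loop
vertex -1.983 2.288 -2.511
vertex -1.576 2.802 -2.054
vertex -1.315 2.374 -2.678
endloop
endfacet
facet normal -0.103 -0.653 -0.750
outer loop
vertex -1.983 2.288 -2.511
vertex -1.315 2.374 -2.678
vertex -1.492 0.824 -1.304
endloop
endfacet
facet normal -0.101 -0.653 -0.750
outer loop
vertex -1.492 0.824 -1.304
vertex -1.315 2.374 -2.678
vertex -0.824 0.911 -1.47
endloop
endfacet
facet normal 0.250 -0.747 0.616
outer loop
vertex -1.492 0.824 -1.304
vertex -0.824 0.911 -1.47
vertex -1.084 1.338 -0.846
endloop
endfacet
facet normal -0.250 0.747 -0.617
outer loop
vertex -1.315 2.374 -2.678
vertex -1.576 2.802 -2.054
vertex -0.843 2.783 -2.374
endloop
endfacet
facet normal 0.690 -0.309 -0.655
outer loop
vertex -1.315 2.374 -2.678
vertex -0.843 2.783 -2.374
vertex -0.824 0.911 -1.47
endloop
endfacet
facet normal 0.689 -0.310 -0.656
outer loop
vertex -0.824 0.911 -1.47
vertex -0.843 2.783 -2.374
vertex -0.352 1.319 -1.167
endloop
endfacet
facet normal 0.251 -0.747 0.616
outer loop
vertex -0.824 0.911 -1.47
vertex -0.352 1.319 -1.167
vertex -1.084 1.338 -0.846
endloop
endfacet
facet normal -0.250 0.746 -0.617
outer loop
vertex -0.843 2.783 -2.374
vertex -1.576 2.802 -2.054
vertex -0.922 3.206 -1.83
endloop
endfacet
facet normal 0.961 0.267 -0.068
outer loop
vertex -0.843 2.783 -2.374
vertex -0.922 3.206 -1.83
vertex -0.352 1.319 -1.167
endloop
endfacet
facet normal 0.961 0.267 -0.068
outer loop
vertex -0.352 1.319 -1.167
vertex -0.922 3.206 -1.83
vertex -0.431 1.742 -0.622
endloop
endfacet
facet normal 0.251 -0.747 0.616
outer loop
vertex -0.352 1.319 -1.167
vertex -0.431 1.742 -0.622
vertex -1.084 1.338 -0.846
endloop
endfacet

endsolid


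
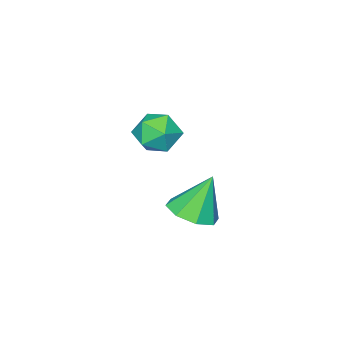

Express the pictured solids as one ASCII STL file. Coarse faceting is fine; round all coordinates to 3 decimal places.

solid 
facet normal 0.288 0.335 0.897
outer loop
vertex -1.407 0.028 -1.517
vertex -2.076 -0.439 -1.128
vertex -1.266 -0.823 -1.245
endloop
endfacet
facet normal 0.844 0.285 0.454
outer loop
vertex -1.407 0.028 -1.517
vertex -1.266 -0.823 -1.245
vertex -0.935 -0.541 -2.038
endloop
endfacet
facet normal 0.710 0.694 -0.115
outer loop
vertex -1.407 0.028 -1.517
vertex -0.935 -0.541 -2.038
vertex -1.541 0.017 -2.411
endloop
endfacet
facet normal 0.071 0.997 -0.023
outer loop
vertex -1.407 0.028 -1.517
vertex -1.541 0.017 -2.411
vertex -2.246 0.08 -1.849
endloop
endfacet
facet normal -0.190 0.775 0.603
outer loop
vertex -1.407 0.028 -1.517
vertex -2.246 0.08 -1.849
vertex -2.076 -0.439 -1.128
endloop
endfacet
facet normal 0.890 -0.393 0.232
outer loop
vertex -0.935 -0.541 -2.038
vertex -1.266 -0.823 -1.245
vertex -1.314 -1.36 -1.971
endloop
endfacet
facet normal -0.011 -0.312 0.950
outer loop
vertex -1.266 -0.823 -1.245
vertex -2.076 -0.439 -1.128
vertex -2.019 -1.297 -1.409
endloop
endfacet
facet normal -0.784 0.401 0.474
outer loop
vertex -2.076 -0.439 -1.128
vertex -2.246 0.08 -1.849
vertex -2.625 -0.739 -1.782
endloop
endfacet
facet normal -0.362 0.761 -0.539
outer loop
vertex -2.246 0.08 -1.849
vertex -1.541 0.017 -2.411
vertex -2.294 -0.457 -2.575
endloop
endfacet
facet normal 0.673 0.270 -0.689
outer loop
vertex -1.541 0.017 -2.411
vertex -0.935 -0.541 -2.038
vertex -1.484 -0.841 -2.692
endloop
endfacet
facet normal -0.071 -0.997 0.023
outer loop
vertex -2.153 -1.308 -2.303
vertex -1.314 -1.36 -1.971
vertex -2.019 -1.297 -1.409
endloop
endfacet
facet normal -0.710 -0.694 0.115
outer loop
vertex -2.153 -1.308 -2.303
vertex -2.019 -1.297 -1.409
vertex -2.625 -0.739 -1.782
endloop
endfacet
facet normal -0.844 -0.285 -0.454
outer loop
vertex -2.153 -1.308 -2.303
vertex -2.625 -0.739 -1.782
vertex -2.294 -0.457 -2.575
endloop
endfacet
facet normal -0.288 -0.335 -0.897
outer loop
vertex -2.153 -1.308 -2.303
vertex -2.294 -0.457 -2.575
vertex -1.484 -0.841 -2.692
endloop
endfacet
facet normal 0.190 -0.775 -0.603
outer loop
vertex -2.153 -1.308 -2.303
vertex -1.484 -0.841 -2.692
vertex -1.314 -1.36 -1.971
endloop
endfacet
facet normal 0.362 -0.761 0.539
outer loop
vertex -2.019 -1.297 -1.409
vertex -1.314 -1.36 -1.971
vertex -1.266 -0.823 -1.245
endloop
endfacet
facet normal -0.673 -0.270 0.689
outer loop
vertex -2.625 -0.739 -1.782
vertex -2.019 -1.297 -1.409
vertex -2.076 -0.439 -1.128
endloop
endfacet
facet normal -0.890 0.393 -0.232
outer loop
vertex -2.294 -0.457 -2.575
vertex -2.625 -0.739 -1.782
vertex -2.246 0.08 -1.849
endloop
endfacet
facet normal 0.011 0.312 -0.950
outer loop
vertex -1.484 -0.841 -2.692
vertex -2.294 -0.457 -2.575
vertex -1.541 0.017 -2.411
endloop
endfacet
facet normal 0.784 -0.401 -0.474
outer loop
vertex -1.314 -1.36 -1.971
vertex -1.484 -0.841 -2.692
vertex -0.935 -0.541 -2.038
endloop
endfacet
facet normal 0.363 -0.196 -0.911
outer loop
vertex 1.222 3.677 -2.634
vertex 0.65 3.013 -2.719
vertex 0.638 3.872 -2.909
endloop
endfacet
facet normal 0.142 0.924 0.354
outer loop
vertex 1.222 3.677 -2.634
vertex 0.638 3.872 -2.909
vertex 0.07 3.327 -1.261
endloop
endfacet
facet normal 0.363 -0.196 -0.911
outer loop
vertex 0.638 3.872 -2.909
vertex 0.65 3.013 -2.719
vertex 0.062 3.564 -3.072
endloop
endfacet
facet normal -0.494 0.862 0.115
outer loop
vertex 0.638 3.872 -2.909
vertex 0.062 3.564 -3.072
vertex 0.07 3.327 -1.261
endloop
endfacet
facet normal 0.362 -0.197 -0.911
outer loop
vertex 0.062 3.564 -3.072
vertex 0.65 3.013 -2.719
vertex -0.17 2.933 -3.028
endloop
endfacet
facet normal -0.936 0.348 0.050
outer loop
vertex 0.062 3.564 -3.072
vertex -0.17 2.933 -3.028
vertex 0.07 3.327 -1.261
endloop
endfacet
facet normal 0.362 -0.196 -0.911
outer loop
vertex -0.17 2.933 -3.028
vertex 0.65 3.013 -2.719
vertex 0.079 2.349 -2.803
endloop
endfacet
facet normal -0.927 -0.319 0.197
outer loop
vertex -0.17 2.933 -3.028
vertex 0.079 2.349 -2.803
vertex 0.07 3.327 -1.261
endloop
endfacet
facet normal 0.362 -0.196 -0.911
outer loop
vertex 0.079 2.349 -2.803
vertex 0.65 3.013 -2.719
vertex 0.662 2.154 -2.529
endloop
endfacet
facet normal -0.471 -0.746 0.471
outer loop
vertex 0.079 2.349 -2.803
vertex 0.662 2.154 -2.529
vertex 0.07 3.327 -1.261
endloop
endfacet
facet normal 0.363 -0.196 -0.911
outer loop
vertex 0.662 2.154 -2.529
vertex 0.65 3.013 -2.719
vertex 1.238 2.462 -2.366
endloop
endfacet
facet normal 0.165 -0.684 0.710
outer loop
vertex 0.662 2.154 -2.529
vertex 1.238 2.462 -2.366
vertex 0.07 3.327 -1.261
endloop
endfacet
facet normal 0.363 -0.196 -0.911
outer loop
vertex 1.238 2.462 -2.366
vertex 0.65 3.013 -2.719
vertex 1.47 3.092 -2.409
endloop
endfacet
facet normal 0.607 -0.171 0.776
outer loop
vertex 1.238 2.462 -2.366
vertex 1.47 3.092 -2.409
vertex 0.07 3.327 -1.261
endloop
endfacet
facet normal 0.363 -0.196 -0.911
outer loop
vertex 1.47 3.092 -2.409
vertex 0.65 3.013 -2.719
vertex 1.222 3.677 -2.634
endloop
endfacet
facet normal 0.599 0.496 0.629
outer loop
vertex 1.47 3.092 -2.409
vertex 1.222 3.677 -2.634
vertex 0.07 3.327 -1.261
endloop
endfacet

endsolid


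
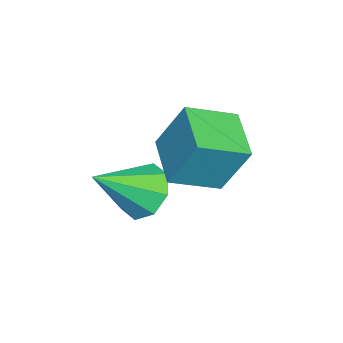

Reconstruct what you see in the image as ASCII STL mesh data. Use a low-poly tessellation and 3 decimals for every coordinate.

solid 
facet normal -0.545 0.581 -0.605
outer loop
vertex 4.166 1.881 0.731
vertex 3.387 1.387 0.958
vertex 3.82 2.157 1.307
endloop
endfacet
facet normal 0.854 0.414 0.315
outer loop
vertex 4.166 1.881 0.731
vertex 3.82 2.157 1.307
vertex 4.433 0.273 2.122
endloop
endfacet
facet normal -0.544 0.581 -0.606
outer loop
vertex 3.82 2.157 1.307
vertex 3.387 1.387 0.958
vertex 3.22 1.983 1.679
endloop
endfacet
facet normal 0.364 0.467 0.806
outer loop
vertex 3.82 2.157 1.307
vertex 3.22 1.983 1.679
vertex 4.433 0.273 2.122
endloop
endfacet
facet normal -0.545 0.580 -0.606
outer loop
vertex 3.22 1.983 1.679
vertex 3.387 1.387 0.958
vertex 2.718 1.459 1.629
endloop
endfacet
facet normal -0.207 0.105 0.973
outer loop
vertex 3.22 1.983 1.679
vertex 2.718 1.459 1.629
vertex 4.433 0.273 2.122
endloop
endfacet
facet normal -0.545 0.580 -0.606
outer loop
vertex 2.718 1.459 1.629
vertex 3.387 1.387 0.958
vertex 2.608 0.893 1.186
endloop
endfacet
facet normal -0.524 -0.460 0.717
outer loop
vertex 2.718 1.459 1.629
vertex 2.608 0.893 1.186
vertex 4.433 0.273 2.122
endloop
endfacet
facet normal -0.545 0.580 -0.606
outer loop
vertex 2.608 0.893 1.186
vertex 3.387 1.387 0.958
vertex 2.954 0.616 0.61
endloop
endfacet
facet normal -0.402 -0.896 0.190
outer loop
vertex 2.608 0.893 1.186
vertex 2.954 0.616 0.61
vertex 4.433 0.273 2.122
endloop
endfacet
facet normal -0.545 0.580 -0.606
outer loop
vertex 2.954 0.616 0.61
vertex 3.387 1.387 0.958
vertex 3.554 0.791 0.238
endloop
endfacet
facet normal 0.089 -0.949 -0.303
outer loop
vertex 2.954 0.616 0.61
vertex 3.554 0.791 0.238
vertex 4.433 0.273 2.122
endloop
endfacet
facet normal -0.545 0.580 -0.606
outer loop
vertex 3.554 0.791 0.238
vertex 3.387 1.387 0.958
vertex 4.056 1.315 0.288
endloop
endfacet
facet normal 0.660 -0.587 -0.469
outer loop
vertex 3.554 0.791 0.238
vertex 4.056 1.315 0.288
vertex 4.433 0.273 2.122
endloop
endfacet
facet normal -0.544 0.580 -0.606
outer loop
vertex 4.056 1.315 0.288
vertex 3.387 1.387 0.958
vertex 4.166 1.881 0.731
endloop
endfacet
facet normal 0.977 -0.023 -0.214
outer loop
vertex 4.056 1.315 0.288
vertex 4.166 1.881 0.731
vertex 4.433 0.273 2.122
endloop
endfacet
facet normal -0.865 -0.432 0.253
outer loop
vertex 3.453 2.514 4.612
vertex 2.663 3.742 4.008
vertex 3.397 1.709 3.047
endloop
endfacet
facet normal 0.500 -0.777 0.382
outer loop
vertex 4.817 2.418 2.632
vertex 3.453 2.514 4.612
vertex 3.397 1.709 3.047
endloop
endfacet
facet normal -0.865 -0.432 0.253
outer loop
vertex 3.397 1.709 3.047
vertex 2.663 3.742 4.008
vertex 2.607 2.937 2.444
endloop
endfacet
facet normal -0.032 -0.457 -0.889
outer loop
vertex 2.607 2.937 2.444
vertex 4.817 2.418 2.632
vertex 3.397 1.709 3.047
endloop
endfacet
facet normal 0.031 0.457 0.889
outer loop
vertex 3.453 2.514 4.612
vertex 4.083 4.451 3.593
vertex 2.663 3.742 4.008
endloop
endfacet
facet normal 0.500 -0.777 0.382
outer loop
vertex 4.873 3.223 4.196
vertex 3.453 2.514 4.612
vertex 4.817 2.418 2.632
endloop
endfacet
facet normal 0.032 0.457 0.889
outer loop
vertex 4.873 3.223 4.196
vertex 4.083 4.451 3.593
vertex 3.453 2.514 4.612
endloop
endfacet
facet normal -0.500 0.777 -0.382
outer loop
vertex 2.663 3.742 4.008
vertex 4.083 4.451 3.593
vertex 2.607 2.937 2.444
endloop
endfacet
facet normal -0.032 -0.458 -0.889
outer loop
vertex 4.027 3.646 2.028
vertex 4.817 2.418 2.632
vertex 2.607 2.937 2.444
endloop
endfacet
facet normal -0.500 0.777 -0.382
outer loop
vertex 2.607 2.937 2.444
vertex 4.083 4.451 3.593
vertex 4.027 3.646 2.028
endloop
endfacet
facet normal 0.865 0.432 -0.253
outer loop
vertex 4.027 3.646 2.028
vertex 4.873 3.223 4.196
vertex 4.817 2.418 2.632
endloop
endfacet
facet normal 0.865 0.432 -0.253
outer loop
vertex 4.083 4.451 3.593
vertex 4.873 3.223 4.196
vertex 4.027 3.646 2.028
endloop
endfacet

endsolid


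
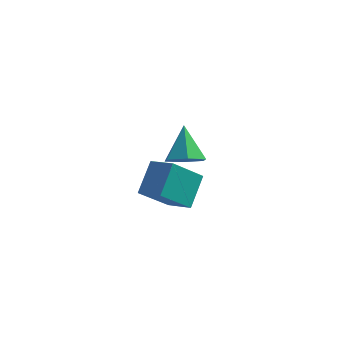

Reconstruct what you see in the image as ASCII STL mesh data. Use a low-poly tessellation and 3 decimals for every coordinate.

solid 
facet normal 0.266 -0.499 -0.825
outer loop
vertex -0.211 1.328 -0.254
vertex -0.692 2.098 -0.875
vertex 0.367 2.199 -0.595
endloop
endfacet
facet normal 0.633 -0.121 0.764
outer loop
vertex -0.211 1.328 -0.254
vertex 0.367 2.199 -0.595
vertex -1.268 3.182 0.915
endloop
endfacet
facet normal 0.266 -0.499 -0.825
outer loop
vertex 0.367 2.199 -0.595
vertex -0.692 2.098 -0.875
vertex -0.113 2.969 -1.216
endloop
endfacet
facet normal 0.680 0.668 0.302
outer loop
vertex 0.367 2.199 -0.595
vertex -0.113 2.969 -1.216
vertex -1.268 3.182 0.915
endloop
endfacet
facet normal 0.266 -0.499 -0.825
outer loop
vertex -0.113 2.969 -1.216
vertex -0.692 2.098 -0.875
vertex -1.172 2.868 -1.496
endloop
endfacet
facet normal -0.060 0.990 -0.131
outer loop
vertex -0.113 2.969 -1.216
vertex -1.172 2.868 -1.496
vertex -1.268 3.182 0.915
endloop
endfacet
facet normal 0.266 -0.499 -0.825
outer loop
vertex -1.172 2.868 -1.496
vertex -0.692 2.098 -0.875
vertex -1.751 1.997 -1.155
endloop
endfacet
facet normal -0.846 0.523 -0.102
outer loop
vertex -1.172 2.868 -1.496
vertex -1.751 1.997 -1.155
vertex -1.268 3.182 0.915
endloop
endfacet
facet normal 0.266 -0.499 -0.825
outer loop
vertex -1.751 1.997 -1.155
vertex -0.692 2.098 -0.875
vertex -1.27 1.227 -0.534
endloop
endfacet
facet normal -0.893 -0.267 0.361
outer loop
vertex -1.751 1.997 -1.155
vertex -1.27 1.227 -0.534
vertex -1.268 3.182 0.915
endloop
endfacet
facet normal 0.266 -0.499 -0.825
outer loop
vertex -1.27 1.227 -0.534
vertex -0.692 2.098 -0.875
vertex -0.211 1.328 -0.254
endloop
endfacet
facet normal -0.154 -0.588 0.794
outer loop
vertex -1.27 1.227 -0.534
vertex -0.211 1.328 -0.254
vertex -1.268 3.182 0.915
endloop
endfacet
facet normal -0.927 0.278 -0.254
outer loop
vertex -0.105 -2.961 1.779
vertex 0.719 -1.484 0.387
vertex -0.115 -4.282 0.372
endloop
endfacet
facet normal -0.376 -0.674 0.636
outer loop
vertex 1.201 -4.676 0.733
vertex -0.105 -2.961 1.779
vertex -0.115 -4.282 0.372
endloop
endfacet
facet normal -0.927 0.278 -0.254
outer loop
vertex -0.115 -4.282 0.372
vertex 0.719 -1.484 0.387
vertex 0.709 -2.805 -1.02
endloop
endfacet
facet normal -0.005 -0.684 -0.729
outer loop
vertex 0.709 -2.805 -1.02
vertex 1.201 -4.676 0.733
vertex -0.115 -4.282 0.372
endloop
endfacet
facet normal 0.005 0.684 0.729
outer loop
vertex -0.105 -2.961 1.779
vertex 2.035 -1.878 0.748
vertex 0.719 -1.484 0.387
endloop
endfacet
facet normal -0.376 -0.674 0.636
outer loop
vertex 1.211 -3.355 2.14
vertex -0.105 -2.961 1.779
vertex 1.201 -4.676 0.733
endloop
endfacet
facet normal 0.005 0.684 0.729
outer loop
vertex 1.211 -3.355 2.14
vertex 2.035 -1.878 0.748
vertex -0.105 -2.961 1.779
endloop
endfacet
facet normal 0.376 0.674 -0.636
outer loop
vertex 0.719 -1.484 0.387
vertex 2.035 -1.878 0.748
vertex 0.709 -2.805 -1.02
endloop
endfacet
facet normal -0.005 -0.684 -0.729
outer loop
vertex 2.025 -3.199 -0.659
vertex 1.201 -4.676 0.733
vertex 0.709 -2.805 -1.02
endloop
endfacet
facet normal 0.376 0.674 -0.636
outer loop
vertex 0.709 -2.805 -1.02
vertex 2.035 -1.878 0.748
vertex 2.025 -3.199 -0.659
endloop
endfacet
facet normal 0.927 -0.278 0.254
outer loop
vertex 2.025 -3.199 -0.659
vertex 1.211 -3.355 2.14
vertex 1.201 -4.676 0.733
endloop
endfacet
facet normal 0.927 -0.278 0.254
outer loop
vertex 2.035 -1.878 0.748
vertex 1.211 -3.355 2.14
vertex 2.025 -3.199 -0.659
endloop
endfacet

endsolid


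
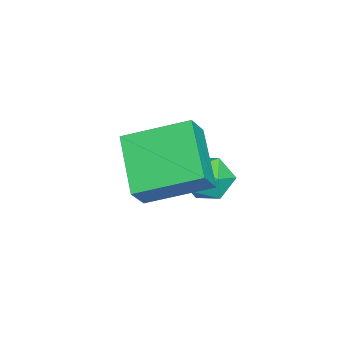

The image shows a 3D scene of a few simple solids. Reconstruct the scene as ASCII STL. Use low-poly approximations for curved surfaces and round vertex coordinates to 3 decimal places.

solid 
facet normal -0.592 0.190 -0.783
outer loop
vertex 0.453 -1.985 1.546
vertex 0.141 -0.221 2.209
vertex 1.945 -1.355 0.571
endloop
endfacet
facet normal 0.163 -0.924 -0.347
outer loop
vertex 2.519 -1.539 1.331
vertex 0.453 -1.985 1.546
vertex 1.945 -1.355 0.571
endloop
endfacet
facet normal -0.592 0.190 -0.783
outer loop
vertex 1.945 -1.355 0.571
vertex 0.141 -0.221 2.209
vertex 1.633 0.409 1.234
endloop
endfacet
facet normal 0.789 0.333 -0.515
outer loop
vertex 1.633 0.409 1.234
vertex 2.519 -1.539 1.331
vertex 1.945 -1.355 0.571
endloop
endfacet
facet normal -0.789 -0.333 0.515
outer loop
vertex 0.453 -1.985 1.546
vertex 0.715 -0.405 2.969
vertex 0.141 -0.221 2.209
endloop
endfacet
facet normal 0.163 -0.924 -0.347
outer loop
vertex 1.027 -2.169 2.306
vertex 0.453 -1.985 1.546
vertex 2.519 -1.539 1.331
endloop
endfacet
facet normal -0.789 -0.333 0.515
outer loop
vertex 1.027 -2.169 2.306
vertex 0.715 -0.405 2.969
vertex 0.453 -1.985 1.546
endloop
endfacet
facet normal -0.163 0.924 0.347
outer loop
vertex 0.141 -0.221 2.209
vertex 0.715 -0.405 2.969
vertex 1.633 0.409 1.234
endloop
endfacet
facet normal 0.789 0.333 -0.515
outer loop
vertex 2.207 0.225 1.994
vertex 2.519 -1.539 1.331
vertex 1.633 0.409 1.234
endloop
endfacet
facet normal -0.163 0.924 0.347
outer loop
vertex 1.633 0.409 1.234
vertex 0.715 -0.405 2.969
vertex 2.207 0.225 1.994
endloop
endfacet
facet normal 0.592 -0.190 0.783
outer loop
vertex 2.207 0.225 1.994
vertex 1.027 -2.169 2.306
vertex 2.519 -1.539 1.331
endloop
endfacet
facet normal 0.592 -0.190 0.783
outer loop
vertex 0.715 -0.405 2.969
vertex 1.027 -2.169 2.306
vertex 2.207 0.225 1.994
endloop
endfacet
facet normal -0.790 0.042 0.612
outer loop
vertex -1.747 -0.072 -0.525
vertex -1.517 -0.756 -0.182
vertex -1.257 -0.058 0.106
endloop
endfacet
facet normal -0.575 0.696 0.431
outer loop
vertex -1.747 -0.072 -0.525
vertex -1.257 -0.058 0.106
vertex -1.127 0.432 -0.512
endloop
endfacet
facet normal -0.602 0.747 -0.282
outer loop
vertex -1.747 -0.072 -0.525
vertex -1.127 0.432 -0.512
vertex -1.306 0.035 -1.182
endloop
endfacet
facet normal -0.833 0.124 -0.539
outer loop
vertex -1.747 -0.072 -0.525
vertex -1.306 0.035 -1.182
vertex -1.547 -0.699 -0.979
endloop
endfacet
facet normal -0.950 -0.313 0.013
outer loop
vertex -1.747 -0.072 -0.525
vertex -1.547 -0.699 -0.979
vertex -1.517 -0.756 -0.182
endloop
endfacet
facet normal 0.106 0.768 0.631
outer loop
vertex -1.127 0.432 -0.512
vertex -1.257 -0.058 0.106
vertex -0.513 0.059 -0.161
endloop
endfacet
facet normal -0.241 -0.292 0.926
outer loop
vertex -1.257 -0.058 0.106
vertex -1.517 -0.756 -0.182
vertex -0.754 -0.675 0.042
endloop
endfacet
facet normal -0.501 -0.865 -0.043
outer loop
vertex -1.517 -0.756 -0.182
vertex -1.547 -0.699 -0.979
vertex -0.933 -1.072 -0.628
endloop
endfacet
facet normal -0.312 -0.157 -0.937
outer loop
vertex -1.547 -0.699 -0.979
vertex -1.306 0.035 -1.182
vertex -0.803 -0.582 -1.246
endloop
endfacet
facet normal 0.063 0.851 -0.521
outer loop
vertex -1.306 0.035 -1.182
vertex -1.127 0.432 -0.512
vertex -0.543 0.116 -0.958
endloop
endfacet
facet normal 0.833 -0.124 0.539
outer loop
vertex -0.313 -0.568 -0.615
vertex -0.513 0.059 -0.161
vertex -0.754 -0.675 0.042
endloop
endfacet
facet normal 0.602 -0.747 0.282
outer loop
vertex -0.313 -0.568 -0.615
vertex -0.754 -0.675 0.042
vertex -0.933 -1.072 -0.628
endloop
endfacet
facet normal 0.575 -0.696 -0.431
outer loop
vertex -0.313 -0.568 -0.615
vertex -0.933 -1.072 -0.628
vertex -0.803 -0.582 -1.246
endloop
endfacet
facet normal 0.790 -0.042 -0.612
outer loop
vertex -0.313 -0.568 -0.615
vertex -0.803 -0.582 -1.246
vertex -0.543 0.116 -0.958
endloop
endfacet
facet normal 0.950 0.313 -0.013
outer loop
vertex -0.313 -0.568 -0.615
vertex -0.543 0.116 -0.958
vertex -0.513 0.059 -0.161
endloop
endfacet
facet normal 0.312 0.157 0.937
outer loop
vertex -0.754 -0.675 0.042
vertex -0.513 0.059 -0.161
vertex -1.257 -0.058 0.106
endloop
endfacet
facet normal -0.063 -0.851 0.521
outer loop
vertex -0.933 -1.072 -0.628
vertex -0.754 -0.675 0.042
vertex -1.517 -0.756 -0.182
endloop
endfacet
facet normal -0.106 -0.768 -0.631
outer loop
vertex -0.803 -0.582 -1.246
vertex -0.933 -1.072 -0.628
vertex -1.547 -0.699 -0.979
endloop
endfacet
facet normal 0.241 0.292 -0.926
outer loop
vertex -0.543 0.116 -0.958
vertex -0.803 -0.582 -1.246
vertex -1.306 0.035 -1.182
endloop
endfacet
facet normal 0.501 0.865 0.043
outer loop
vertex -0.513 0.059 -0.161
vertex -0.543 0.116 -0.958
vertex -1.127 0.432 -0.512
endloop
endfacet

endsolid


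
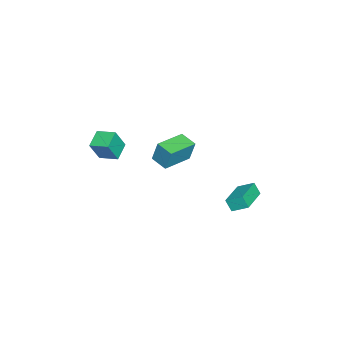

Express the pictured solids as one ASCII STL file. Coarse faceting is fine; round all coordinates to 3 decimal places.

solid 
facet normal -0.921 0.088 0.380
outer loop
vertex 2.377 -4.529 2.89
vertex 2.599 -3.37 3.159
vertex 1.867 -4.124 1.561
endloop
endfacet
facet normal -0.183 -0.958 -0.222
outer loop
vertex 2.981 -4.23 1.101
vertex 2.377 -4.529 2.89
vertex 1.867 -4.124 1.561
endloop
endfacet
facet normal -0.921 0.087 0.381
outer loop
vertex 1.867 -4.124 1.561
vertex 2.599 -3.37 3.159
vertex 2.088 -2.965 1.83
endloop
endfacet
facet normal -0.345 0.274 -0.898
outer loop
vertex 2.088 -2.965 1.83
vertex 2.981 -4.23 1.101
vertex 1.867 -4.124 1.561
endloop
endfacet
facet normal 0.345 -0.274 0.898
outer loop
vertex 2.377 -4.529 2.89
vertex 3.713 -3.476 2.699
vertex 2.599 -3.37 3.159
endloop
endfacet
facet normal -0.183 -0.958 -0.222
outer loop
vertex 3.492 -4.635 2.43
vertex 2.377 -4.529 2.89
vertex 2.981 -4.23 1.101
endloop
endfacet
facet normal 0.344 -0.274 0.898
outer loop
vertex 3.492 -4.635 2.43
vertex 3.713 -3.476 2.699
vertex 2.377 -4.529 2.89
endloop
endfacet
facet normal 0.183 0.958 0.222
outer loop
vertex 2.599 -3.37 3.159
vertex 3.713 -3.476 2.699
vertex 2.088 -2.965 1.83
endloop
endfacet
facet normal -0.344 0.274 -0.898
outer loop
vertex 3.203 -3.071 1.37
vertex 2.981 -4.23 1.101
vertex 2.088 -2.965 1.83
endloop
endfacet
facet normal 0.183 0.958 0.222
outer loop
vertex 2.088 -2.965 1.83
vertex 3.713 -3.476 2.699
vertex 3.203 -3.071 1.37
endloop
endfacet
facet normal 0.920 -0.088 -0.381
outer loop
vertex 3.203 -3.071 1.37
vertex 3.492 -4.635 2.43
vertex 2.981 -4.23 1.101
endloop
endfacet
facet normal 0.921 -0.087 -0.380
outer loop
vertex 3.713 -3.476 2.699
vertex 3.492 -4.635 2.43
vertex 3.203 -3.071 1.37
endloop
endfacet
facet normal -0.503 -0.829 0.242
outer loop
vertex 2.747 -0.894 2.767
vertex 1.092 0.066 2.614
vertex 2.669 -1.247 1.394
endloop
endfacet
facet normal 0.862 -0.500 0.080
outer loop
vertex 3.228 -0.326 1.126
vertex 2.747 -0.894 2.767
vertex 2.669 -1.247 1.394
endloop
endfacet
facet normal -0.504 -0.829 0.241
outer loop
vertex 2.669 -1.247 1.394
vertex 1.092 0.066 2.614
vertex 1.014 -0.286 1.241
endloop
endfacet
facet normal -0.055 -0.248 -0.967
outer loop
vertex 1.014 -0.286 1.241
vertex 3.228 -0.326 1.126
vertex 2.669 -1.247 1.394
endloop
endfacet
facet normal 0.055 0.248 0.967
outer loop
vertex 2.747 -0.894 2.767
vertex 1.651 0.987 2.346
vertex 1.092 0.066 2.614
endloop
endfacet
facet normal 0.862 -0.501 0.079
outer loop
vertex 3.306 0.026 2.499
vertex 2.747 -0.894 2.767
vertex 3.228 -0.326 1.126
endloop
endfacet
facet normal 0.055 0.248 0.967
outer loop
vertex 3.306 0.026 2.499
vertex 1.651 0.987 2.346
vertex 2.747 -0.894 2.767
endloop
endfacet
facet normal -0.862 0.500 -0.079
outer loop
vertex 1.092 0.066 2.614
vertex 1.651 0.987 2.346
vertex 1.014 -0.286 1.241
endloop
endfacet
facet normal -0.055 -0.248 -0.967
outer loop
vertex 1.573 0.634 0.973
vertex 3.228 -0.326 1.126
vertex 1.014 -0.286 1.241
endloop
endfacet
facet normal -0.862 0.501 -0.080
outer loop
vertex 1.014 -0.286 1.241
vertex 1.651 0.987 2.346
vertex 1.573 0.634 0.973
endloop
endfacet
facet normal 0.504 0.830 -0.241
outer loop
vertex 1.573 0.634 0.973
vertex 3.306 0.026 2.499
vertex 3.228 -0.326 1.126
endloop
endfacet
facet normal 0.504 0.829 -0.242
outer loop
vertex 1.651 0.987 2.346
vertex 3.306 0.026 2.499
vertex 1.573 0.634 0.973
endloop
endfacet
facet normal -0.983 0.109 -0.145
outer loop
vertex 1.438 3.401 -1.027
vertex 1.464 4.359 -0.488
vertex 1.589 3.802 -1.749
endloop
endfacet
facet normal -0.024 -0.872 -0.489
outer loop
vertex 3.596 3.581 -1.452
vertex 1.438 3.401 -1.027
vertex 1.589 3.802 -1.749
endloop
endfacet
facet normal -0.983 0.110 -0.146
outer loop
vertex 1.589 3.802 -1.749
vertex 1.464 4.359 -0.488
vertex 1.616 4.761 -1.21
endloop
endfacet
facet normal 0.180 0.478 -0.860
outer loop
vertex 1.616 4.761 -1.21
vertex 3.596 3.581 -1.452
vertex 1.589 3.802 -1.749
endloop
endfacet
facet normal -0.180 -0.479 0.859
outer loop
vertex 1.438 3.401 -1.027
vertex 3.471 4.138 -0.191
vertex 1.464 4.359 -0.488
endloop
endfacet
facet normal -0.024 -0.871 -0.490
outer loop
vertex 3.444 3.179 -0.73
vertex 1.438 3.401 -1.027
vertex 3.596 3.581 -1.452
endloop
endfacet
facet normal -0.180 -0.478 0.860
outer loop
vertex 3.444 3.179 -0.73
vertex 3.471 4.138 -0.191
vertex 1.438 3.401 -1.027
endloop
endfacet
facet normal 0.023 0.871 0.490
outer loop
vertex 1.464 4.359 -0.488
vertex 3.471 4.138 -0.191
vertex 1.616 4.761 -1.21
endloop
endfacet
facet normal 0.180 0.479 -0.859
outer loop
vertex 3.622 4.539 -0.913
vertex 3.596 3.581 -1.452
vertex 1.616 4.761 -1.21
endloop
endfacet
facet normal 0.024 0.872 0.489
outer loop
vertex 1.616 4.761 -1.21
vertex 3.471 4.138 -0.191
vertex 3.622 4.539 -0.913
endloop
endfacet
facet normal 0.983 -0.109 0.146
outer loop
vertex 3.622 4.539 -0.913
vertex 3.444 3.179 -0.73
vertex 3.596 3.581 -1.452
endloop
endfacet
facet normal 0.983 -0.109 0.145
outer loop
vertex 3.471 4.138 -0.191
vertex 3.444 3.179 -0.73
vertex 3.622 4.539 -0.913
endloop
endfacet

endsolid


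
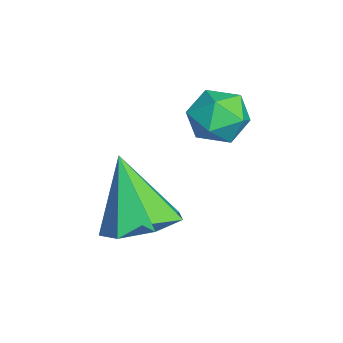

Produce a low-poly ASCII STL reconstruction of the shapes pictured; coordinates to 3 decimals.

solid 
facet normal 0.400 0.253 -0.881
outer loop
vertex 1.08 -2.18 0.027
vertex 0.21 -2.485 -0.455
vertex 0.447 -1.545 -0.078
endloop
endfacet
facet normal 0.376 0.504 0.778
outer loop
vertex 1.08 -2.18 0.027
vertex 0.447 -1.545 -0.078
vertex -0.63 -3.015 1.395
endloop
endfacet
facet normal 0.400 0.253 -0.881
outer loop
vertex 0.447 -1.545 -0.078
vertex 0.21 -2.485 -0.455
vertex -0.364 -1.618 -0.467
endloop
endfacet
facet normal -0.327 0.778 0.537
outer loop
vertex 0.447 -1.545 -0.078
vertex -0.364 -1.618 -0.467
vertex -0.63 -3.015 1.395
endloop
endfacet
facet normal 0.400 0.253 -0.881
outer loop
vertex -0.364 -1.618 -0.467
vertex 0.21 -2.485 -0.455
vertex -0.743 -2.343 -0.847
endloop
endfacet
facet normal -0.907 0.389 0.162
outer loop
vertex -0.364 -1.618 -0.467
vertex -0.743 -2.343 -0.847
vertex -0.63 -3.015 1.395
endloop
endfacet
facet normal 0.400 0.253 -0.881
outer loop
vertex -0.743 -2.343 -0.847
vertex 0.21 -2.485 -0.455
vertex -0.404 -3.176 -0.932
endloop
endfacet
facet normal -0.927 -0.371 -0.064
outer loop
vertex -0.743 -2.343 -0.847
vertex -0.404 -3.176 -0.932
vertex -0.63 -3.015 1.395
endloop
endfacet
facet normal 0.401 0.252 -0.881
outer loop
vertex -0.404 -3.176 -0.932
vertex 0.21 -2.485 -0.455
vertex 0.397 -3.488 -0.657
endloop
endfacet
facet normal -0.371 -0.928 0.028
outer loop
vertex -0.404 -3.176 -0.932
vertex 0.397 -3.488 -0.657
vertex -0.63 -3.015 1.395
endloop
endfacet
facet normal 0.400 0.252 -0.881
outer loop
vertex 0.397 -3.488 -0.657
vertex 0.21 -2.485 -0.455
vertex 1.057 -3.045 -0.231
endloop
endfacet
facet normal 0.341 -0.864 0.370
outer loop
vertex 0.397 -3.488 -0.657
vertex 1.057 -3.045 -0.231
vertex -0.63 -3.015 1.395
endloop
endfacet
facet normal 0.400 0.252 -0.881
outer loop
vertex 1.057 -3.045 -0.231
vertex 0.21 -2.485 -0.455
vertex 1.08 -2.18 0.027
endloop
endfacet
facet normal 0.674 -0.228 0.703
outer loop
vertex 1.057 -3.045 -0.231
vertex 1.08 -2.18 0.027
vertex -0.63 -3.015 1.395
endloop
endfacet
facet normal -0.589 0.793 0.152
outer loop
vertex -2.205 0.129 1.459
vertex -2.861 -0.401 1.681
vertex -2.31 -0.109 2.292
endloop
endfacet
facet normal 0.093 0.954 0.284
outer loop
vertex -2.205 0.129 1.459
vertex -2.31 -0.109 2.292
vertex -1.51 -0.083 1.943
endloop
endfacet
facet normal 0.468 0.828 -0.309
outer loop
vertex -2.205 0.129 1.459
vertex -1.51 -0.083 1.943
vertex -1.567 -0.359 1.117
endloop
endfacet
facet normal 0.018 0.589 -0.808
outer loop
vertex -2.205 0.129 1.459
vertex -1.567 -0.359 1.117
vertex -2.402 -0.556 0.955
endloop
endfacet
facet normal -0.636 0.568 -0.523
outer loop
vertex -2.205 0.129 1.459
vertex -2.402 -0.556 0.955
vertex -2.861 -0.401 1.681
endloop
endfacet
facet normal 0.329 0.513 0.793
outer loop
vertex -1.51 -0.083 1.943
vertex -2.31 -0.109 2.292
vertex -1.738 -0.744 2.465
endloop
endfacet
facet normal -0.775 0.253 0.579
outer loop
vertex -2.31 -0.109 2.292
vertex -2.861 -0.401 1.681
vertex -2.573 -0.941 2.303
endloop
endfacet
facet normal -0.851 -0.112 -0.514
outer loop
vertex -2.861 -0.401 1.681
vertex -2.402 -0.556 0.955
vertex -2.63 -1.217 1.477
endloop
endfacet
facet normal 0.208 -0.079 -0.975
outer loop
vertex -2.402 -0.556 0.955
vertex -1.567 -0.359 1.117
vertex -1.83 -1.191 1.128
endloop
endfacet
facet normal 0.937 0.307 -0.167
outer loop
vertex -1.567 -0.359 1.117
vertex -1.51 -0.083 1.943
vertex -1.279 -0.899 1.739
endloop
endfacet
facet normal -0.018 -0.589 0.808
outer loop
vertex -1.935 -1.429 1.961
vertex -1.738 -0.744 2.465
vertex -2.573 -0.941 2.303
endloop
endfacet
facet normal -0.468 -0.828 0.309
outer loop
vertex -1.935 -1.429 1.961
vertex -2.573 -0.941 2.303
vertex -2.63 -1.217 1.477
endloop
endfacet
facet normal -0.093 -0.954 -0.284
outer loop
vertex -1.935 -1.429 1.961
vertex -2.63 -1.217 1.477
vertex -1.83 -1.191 1.128
endloop
endfacet
facet normal 0.589 -0.793 -0.152
outer loop
vertex -1.935 -1.429 1.961
vertex -1.83 -1.191 1.128
vertex -1.279 -0.899 1.739
endloop
endfacet
facet normal 0.636 -0.568 0.523
outer loop
vertex -1.935 -1.429 1.961
vertex -1.279 -0.899 1.739
vertex -1.738 -0.744 2.465
endloop
endfacet
facet normal -0.208 0.079 0.975
outer loop
vertex -2.573 -0.941 2.303
vertex -1.738 -0.744 2.465
vertex -2.31 -0.109 2.292
endloop
endfacet
facet normal -0.937 -0.307 0.167
outer loop
vertex -2.63 -1.217 1.477
vertex -2.573 -0.941 2.303
vertex -2.861 -0.401 1.681
endloop
endfacet
facet normal -0.329 -0.513 -0.793
outer loop
vertex -1.83 -1.191 1.128
vertex -2.63 -1.217 1.477
vertex -2.402 -0.556 0.955
endloop
endfacet
facet normal 0.775 -0.253 -0.579
outer loop
vertex -1.279 -0.899 1.739
vertex -1.83 -1.191 1.128
vertex -1.567 -0.359 1.117
endloop
endfacet
facet normal 0.851 0.112 0.514
outer loop
vertex -1.738 -0.744 2.465
vertex -1.279 -0.899 1.739
vertex -1.51 -0.083 1.943
endloop
endfacet

endsolid


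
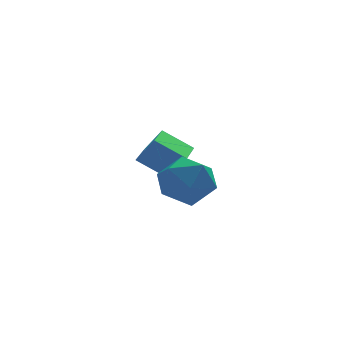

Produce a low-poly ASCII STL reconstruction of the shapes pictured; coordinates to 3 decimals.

solid 
facet normal -0.754 0.346 0.558
outer loop
vertex -1.521 -0.163 4.5
vertex -0.84 1.582 4.337
vertex -2.167 -0.002 3.526
endloop
endfacet
facet normal -0.363 -0.928 0.087
outer loop
vertex -1.08 -0.502 2.723
vertex -1.521 -0.163 4.5
vertex -2.167 -0.002 3.526
endloop
endfacet
facet normal -0.755 0.347 0.556
outer loop
vertex -2.167 -0.002 3.526
vertex -0.84 1.582 4.337
vertex -1.485 1.742 3.362
endloop
endfacet
facet normal -0.547 0.136 -0.826
outer loop
vertex -1.485 1.742 3.362
vertex -1.08 -0.502 2.723
vertex -2.167 -0.002 3.526
endloop
endfacet
facet normal 0.547 -0.136 0.826
outer loop
vertex -1.521 -0.163 4.5
vertex 0.247 1.082 3.534
vertex -0.84 1.582 4.337
endloop
endfacet
facet normal -0.362 -0.928 0.087
outer loop
vertex -0.435 -0.662 3.698
vertex -1.521 -0.163 4.5
vertex -1.08 -0.502 2.723
endloop
endfacet
facet normal 0.547 -0.136 0.826
outer loop
vertex -0.435 -0.662 3.698
vertex 0.247 1.082 3.534
vertex -1.521 -0.163 4.5
endloop
endfacet
facet normal 0.362 0.928 -0.087
outer loop
vertex -0.84 1.582 4.337
vertex 0.247 1.082 3.534
vertex -1.485 1.742 3.362
endloop
endfacet
facet normal -0.547 0.136 -0.826
outer loop
vertex -0.399 1.243 2.56
vertex -1.08 -0.502 2.723
vertex -1.485 1.742 3.362
endloop
endfacet
facet normal 0.362 0.928 -0.087
outer loop
vertex -1.485 1.742 3.362
vertex 0.247 1.082 3.534
vertex -0.399 1.243 2.56
endloop
endfacet
facet normal 0.755 -0.347 -0.556
outer loop
vertex -0.399 1.243 2.56
vertex -0.435 -0.662 3.698
vertex -1.08 -0.502 2.723
endloop
endfacet
facet normal 0.754 -0.347 -0.558
outer loop
vertex 0.247 1.082 3.534
vertex -0.435 -0.662 3.698
vertex -0.399 1.243 2.56
endloop
endfacet
facet normal -0.872 0.262 -0.414
outer loop
vertex -1.455 -2.598 2.652
vertex -1.985 -3.497 3.199
vertex -1.918 -2.445 3.724
endloop
endfacet
facet normal -0.455 0.833 -0.315
outer loop
vertex -1.455 -2.598 2.652
vertex -1.918 -2.445 3.724
vertex -0.872 -1.973 3.462
endloop
endfacet
facet normal 0.155 0.725 -0.671
outer loop
vertex -1.455 -2.598 2.652
vertex -0.872 -1.973 3.462
vertex -0.292 -2.733 2.774
endloop
endfacet
facet normal 0.114 0.088 -0.990
outer loop
vertex -1.455 -2.598 2.652
vertex -0.292 -2.733 2.774
vertex -0.979 -3.675 2.611
endloop
endfacet
facet normal -0.521 -0.198 -0.830
outer loop
vertex -1.455 -2.598 2.652
vertex -0.979 -3.675 2.611
vertex -1.985 -3.497 3.199
endloop
endfacet
facet normal -0.300 0.875 0.380
outer loop
vertex -0.872 -1.973 3.462
vertex -1.918 -2.445 3.724
vertex -1.041 -2.485 4.509
endloop
endfacet
facet normal -0.974 -0.048 0.221
outer loop
vertex -1.918 -2.445 3.724
vertex -1.985 -3.497 3.199
vertex -1.728 -3.427 4.346
endloop
endfacet
facet normal -0.406 -0.794 -0.454
outer loop
vertex -1.985 -3.497 3.199
vertex -0.979 -3.675 2.611
vertex -1.148 -4.187 3.658
endloop
endfacet
facet normal 0.621 -0.330 -0.711
outer loop
vertex -0.979 -3.675 2.611
vertex -0.292 -2.733 2.774
vertex -0.102 -3.715 3.396
endloop
endfacet
facet normal 0.686 0.701 -0.196
outer loop
vertex -0.292 -2.733 2.774
vertex -0.872 -1.973 3.462
vertex -0.035 -2.663 3.921
endloop
endfacet
facet normal -0.114 -0.088 0.990
outer loop
vertex -0.565 -3.562 4.468
vertex -1.041 -2.485 4.509
vertex -1.728 -3.427 4.346
endloop
endfacet
facet normal -0.155 -0.725 0.671
outer loop
vertex -0.565 -3.562 4.468
vertex -1.728 -3.427 4.346
vertex -1.148 -4.187 3.658
endloop
endfacet
facet normal 0.455 -0.833 0.315
outer loop
vertex -0.565 -3.562 4.468
vertex -1.148 -4.187 3.658
vertex -0.102 -3.715 3.396
endloop
endfacet
facet normal 0.872 -0.262 0.414
outer loop
vertex -0.565 -3.562 4.468
vertex -0.102 -3.715 3.396
vertex -0.035 -2.663 3.921
endloop
endfacet
facet normal 0.521 0.198 0.830
outer loop
vertex -0.565 -3.562 4.468
vertex -0.035 -2.663 3.921
vertex -1.041 -2.485 4.509
endloop
endfacet
facet normal -0.621 0.330 0.711
outer loop
vertex -1.728 -3.427 4.346
vertex -1.041 -2.485 4.509
vertex -1.918 -2.445 3.724
endloop
endfacet
facet normal -0.686 -0.701 0.196
outer loop
vertex -1.148 -4.187 3.658
vertex -1.728 -3.427 4.346
vertex -1.985 -3.497 3.199
endloop
endfacet
facet normal 0.300 -0.875 -0.380
outer loop
vertex -0.102 -3.715 3.396
vertex -1.148 -4.187 3.658
vertex -0.979 -3.675 2.611
endloop
endfacet
facet normal 0.974 0.048 -0.221
outer loop
vertex -0.035 -2.663 3.921
vertex -0.102 -3.715 3.396
vertex -0.292 -2.733 2.774
endloop
endfacet
facet normal 0.406 0.794 0.454
outer loop
vertex -1.041 -2.485 4.509
vertex -0.035 -2.663 3.921
vertex -0.872 -1.973 3.462
endloop
endfacet

endsolid
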